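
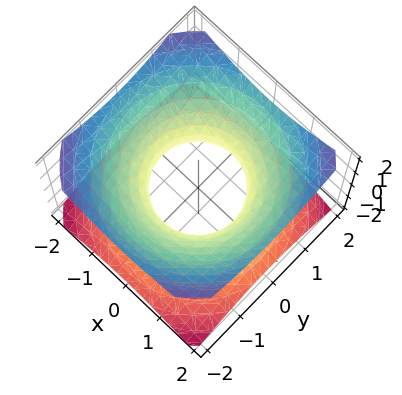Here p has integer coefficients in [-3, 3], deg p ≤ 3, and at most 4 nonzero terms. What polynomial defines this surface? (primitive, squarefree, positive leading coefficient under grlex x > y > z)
First, the degree is 2 — no degree-1 surface has this shape.
Next, symmetries: the surface is invariant under rotation about z: p = q(x² + y², z).
Next, from the axis intercepts and sections: no z-intercept at any integer in the box; a circular section at z = 0 has radius exactly 1; the x-axis gridline crossings are at x ∈ {-1, 1}; among the integer gridlines, it crosses the y-axis at y ∈ {-1, 1}.
Finally, assembling these constraints gives the stated polynomial.

2*x^2 + 2*y^2 - 3*z^2 - 2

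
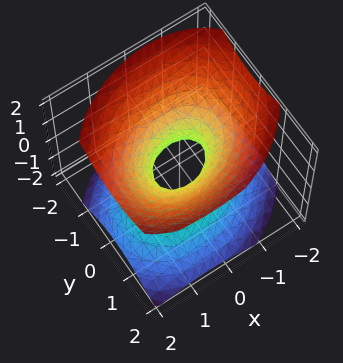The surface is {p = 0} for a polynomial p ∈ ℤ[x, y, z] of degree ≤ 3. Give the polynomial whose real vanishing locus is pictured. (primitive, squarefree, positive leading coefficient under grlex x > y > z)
2*x^2 - x*y + 3*y^2 - 3*z^2 - 1

(a) Degree: a generic line meets the surface in up to 2 points, so deg p = 2.
(b) Observable constraints: no z-intercept at any integer in the box.
(c) Putting this together gives p.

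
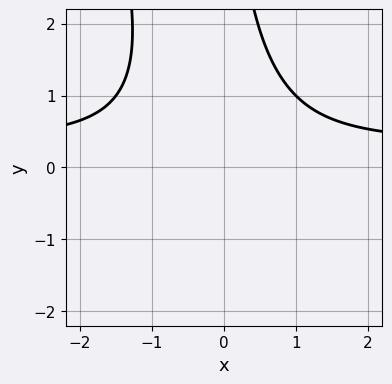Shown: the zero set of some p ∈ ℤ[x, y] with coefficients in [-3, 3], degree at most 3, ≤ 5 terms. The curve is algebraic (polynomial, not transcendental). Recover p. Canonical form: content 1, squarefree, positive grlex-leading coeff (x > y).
(a) Degree: a generic line meets the curve in up to 3 points, so deg p = 3.
(b) From the visible intercepts: no y-intercept at any integer in the box; it misses every integer gridline on the x-axis.
(c) Solving for integer coefficients yields p as stated.

3*x^2*y + x*y^2 - x^2 - 3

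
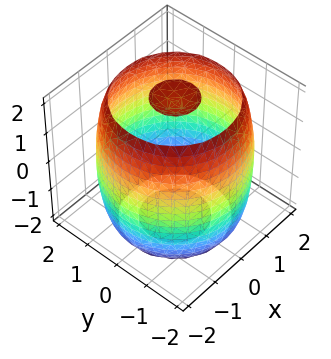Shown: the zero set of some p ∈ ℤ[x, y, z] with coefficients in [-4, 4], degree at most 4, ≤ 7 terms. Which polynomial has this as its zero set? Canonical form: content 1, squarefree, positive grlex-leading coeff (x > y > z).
x^4 + 2*x^2*y^2 + y^4 - 3*x^2 - 3*y^2 + z^2 - 3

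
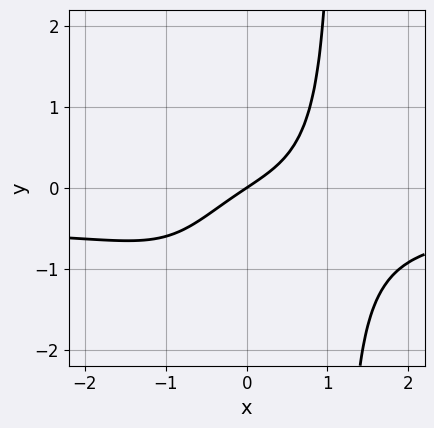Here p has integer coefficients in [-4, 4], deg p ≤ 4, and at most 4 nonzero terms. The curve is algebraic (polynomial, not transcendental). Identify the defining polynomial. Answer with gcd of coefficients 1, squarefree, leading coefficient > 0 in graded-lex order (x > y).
2*x^3*y + x^3 + 2*x - 3*y

First, degree: no degree-3 curve has this shape, so deg p = 4.
Next, from the axis intercepts and sections: it crosses the x-axis at the gridline x = 0; it crosses the y-axis at the gridline y = 0.
Finally, the integer polynomial consistent with all of this is the stated p.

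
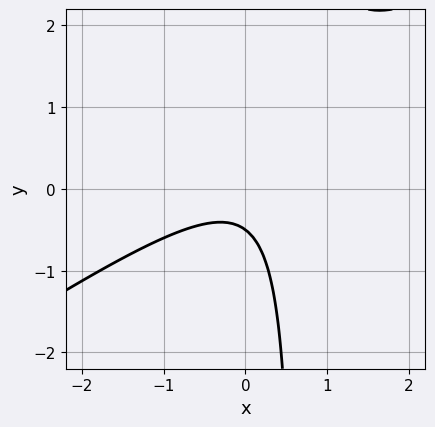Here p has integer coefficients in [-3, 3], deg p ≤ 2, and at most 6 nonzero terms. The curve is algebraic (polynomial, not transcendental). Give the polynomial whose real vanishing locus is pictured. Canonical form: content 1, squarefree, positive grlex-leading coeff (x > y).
(a) deg p = 2. The shape is more complex than any degree-1 curve.
(b) Reading off the gridlines: no x-intercept at any integer in the box.
(c) Assembling these constraints gives the stated polynomial.

2*x^2 - 3*x*y + 2*y + 1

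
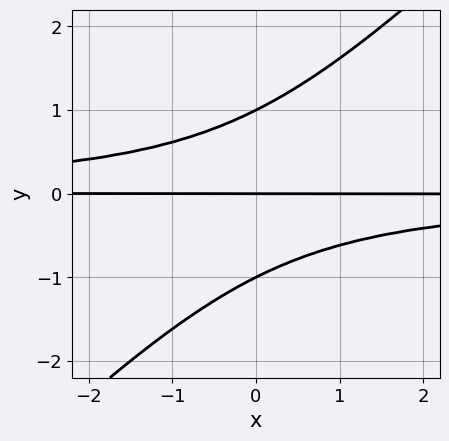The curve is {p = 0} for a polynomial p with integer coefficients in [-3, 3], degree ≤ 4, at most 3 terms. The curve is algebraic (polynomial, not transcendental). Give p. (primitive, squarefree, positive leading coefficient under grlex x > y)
x*y^2 - y^3 + y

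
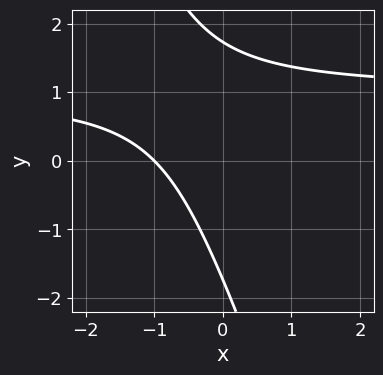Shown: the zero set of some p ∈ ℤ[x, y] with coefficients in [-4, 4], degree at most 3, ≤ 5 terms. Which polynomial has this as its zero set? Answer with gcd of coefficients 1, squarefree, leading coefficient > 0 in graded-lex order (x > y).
1. Degree: no degree-1 curve has this shape, so deg p = 2.
2. Observable constraints: it meets the x-axis at x = -1 (among the integer gridlines).
3. Together with the visible shape, these determine p as stated.

3*x*y + y^2 - 3*x - 3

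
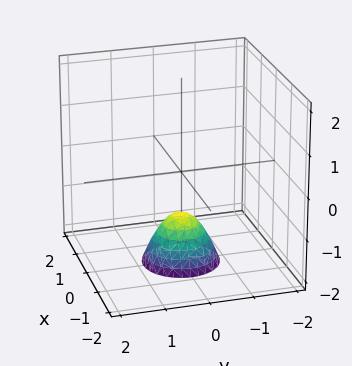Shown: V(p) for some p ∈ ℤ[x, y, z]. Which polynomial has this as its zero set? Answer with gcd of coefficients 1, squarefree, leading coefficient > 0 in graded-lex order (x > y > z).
Degree: a generic line meets the surface in up to 2 points, so deg p = 2.
Symmetries: rotational symmetry about the z-axis ⇒ p depends on x, y only through x² + y².
From the axis intercepts and sections: no x-intercept at any integer in the box; a circular section at z = -2 has radius between 0 and 1; it meets the z-axis at z = -1 (among the integer gridlines); it misses every integer gridline on the y-axis.
These observations pin down the coefficients.

3*x^2 + 3*y^2 + 2*z + 2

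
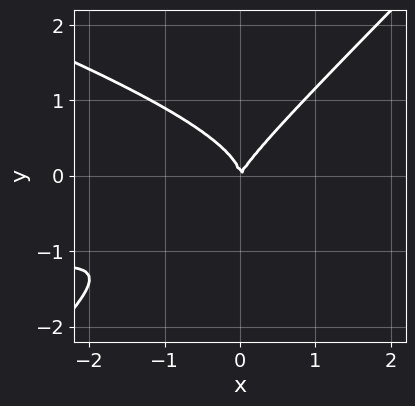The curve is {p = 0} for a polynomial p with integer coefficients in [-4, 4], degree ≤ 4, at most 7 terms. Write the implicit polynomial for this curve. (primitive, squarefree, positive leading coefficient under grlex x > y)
x^2*y + 2*x*y^2 - 3*y^3 + 2*x^2 - x*y

The degree is 3 — the shape is more complex than any degree-2 curve.
Against the integer gridlines: it meets the x-axis at x = 0 (among the integer gridlines); it crosses the y-axis at the gridline y = 0.
Fitting integer coefficients to these (and the overall shape) gives p.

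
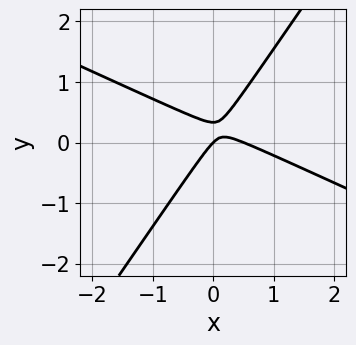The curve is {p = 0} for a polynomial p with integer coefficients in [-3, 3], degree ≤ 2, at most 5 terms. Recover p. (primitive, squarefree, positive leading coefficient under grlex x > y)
2*x^2 + 3*x*y - 3*y^2 - x + y

1. deg p = 2.
2. From the visible intercepts: one y-axis crossing is at y = 0; one x-axis crossing is at x = 0.
3. Together with the visible shape, these determine p as stated.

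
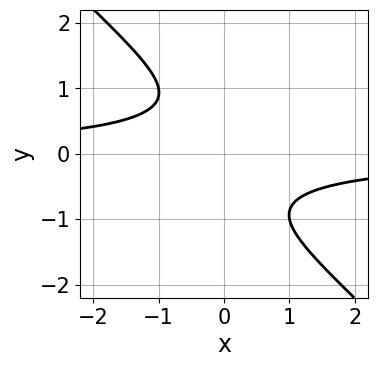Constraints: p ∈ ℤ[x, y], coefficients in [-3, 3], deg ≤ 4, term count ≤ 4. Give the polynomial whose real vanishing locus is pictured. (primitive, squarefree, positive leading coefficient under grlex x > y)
3*x*y^3 + 3*y^4 + 2*x*y + 2

First, the degree is 4 — no degree-3 curve has this shape.
Next, reading off the gridlines: the curve avoids every integer y-axis point in the box; the curve avoids every integer x-axis point in the box.
Finally, the integer polynomial consistent with all of this is the stated p.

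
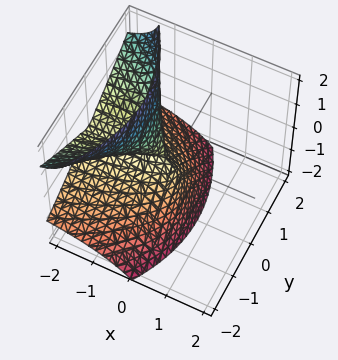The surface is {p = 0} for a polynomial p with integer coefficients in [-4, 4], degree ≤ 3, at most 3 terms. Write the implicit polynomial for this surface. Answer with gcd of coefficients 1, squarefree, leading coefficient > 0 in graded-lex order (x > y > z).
3*x*z^2 + z^3 + 2*y^2

First, deg p = 3.
Next, against the integer gridlines: it crosses the y-axis at the gridline y = 0; it crosses the z-axis at the gridline z = 0; every point of the x-axis in the box is on the surface.
Finally, solving for integer coefficients yields p as stated.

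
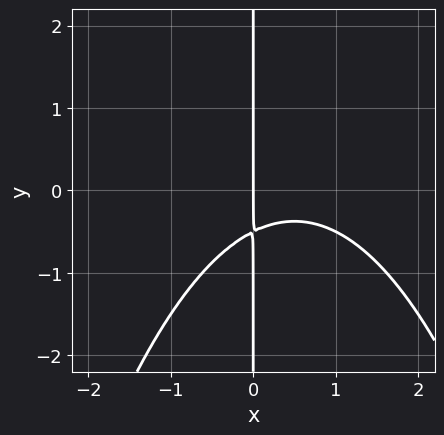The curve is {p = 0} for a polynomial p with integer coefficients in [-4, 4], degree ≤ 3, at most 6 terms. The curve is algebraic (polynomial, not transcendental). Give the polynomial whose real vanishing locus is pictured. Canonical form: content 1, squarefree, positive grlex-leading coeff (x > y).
x^3 - x^2 + 2*x*y + x

The degree is 3 — the shape is more complex than any degree-2 curve.
Checking where it meets the axes: every point of the y-axis in the box is on the curve; it crosses the x-axis at the gridline x = 0.
These observations pin down the coefficients.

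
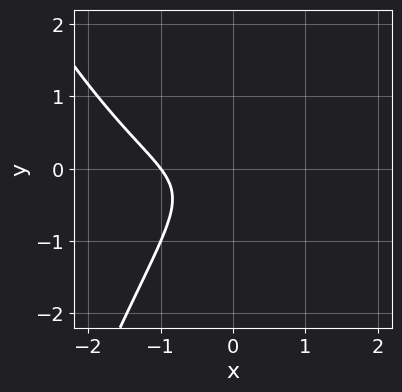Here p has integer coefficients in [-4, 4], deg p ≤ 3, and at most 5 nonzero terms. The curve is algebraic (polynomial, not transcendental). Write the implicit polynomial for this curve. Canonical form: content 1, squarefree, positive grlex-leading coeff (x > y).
First, the degree is 3 — no degree-2 curve has this shape.
Next, reading off the gridlines: it misses every integer gridline on the y-axis; it crosses the x-axis at the gridline x = -1.
Finally, fitting integer coefficients to these (and the overall shape) gives p.

2*x^3 + x^2 - 3*x*y + 3*y^2 + 1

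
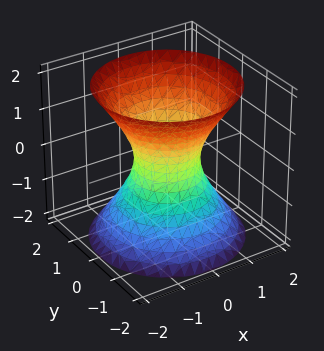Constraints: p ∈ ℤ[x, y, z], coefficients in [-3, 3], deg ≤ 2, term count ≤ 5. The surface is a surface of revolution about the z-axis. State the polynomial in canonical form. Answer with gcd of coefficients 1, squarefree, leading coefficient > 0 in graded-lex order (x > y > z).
3*x^2 + 3*y^2 - 2*z^2 - 2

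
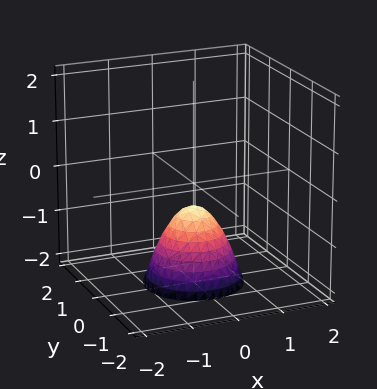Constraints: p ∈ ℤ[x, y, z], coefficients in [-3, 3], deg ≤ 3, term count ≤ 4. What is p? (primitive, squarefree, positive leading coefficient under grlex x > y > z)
3*x^2 + 3*y^2 + 2*z + 1

1. deg p = 2. A generic line meets the surface in up to 2 points.
2. Symmetries: rotational symmetry about the z-axis ⇒ p depends on x, y only through x² + y².
3. Observable constraints: a circular section at z = -1 has radius between 0 and 1; no x-intercept at any integer in the box; no y-intercept at any integer in the box.
4. Matching integer coefficients to the picture gives p.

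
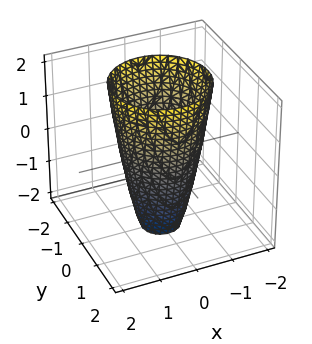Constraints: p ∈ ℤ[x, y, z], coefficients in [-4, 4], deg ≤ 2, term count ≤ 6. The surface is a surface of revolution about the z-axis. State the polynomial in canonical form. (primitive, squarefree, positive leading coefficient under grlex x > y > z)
First, deg p = 2.
Next, symmetries: every cross-section ⟂ z is a circle, so x, y appear only via x² + y².
Then, from the axis intercepts and sections: the x-axis gridline crossings are at x ∈ {-1, 1}; it misses every integer gridline on the z-axis; a circular section at z = 2 has radius between 1 and 2.
Finally, solving for integer coefficients yields p as stated.

3*x^2 + 3*y^2 - z - 3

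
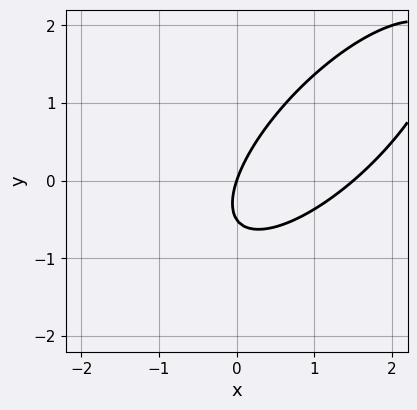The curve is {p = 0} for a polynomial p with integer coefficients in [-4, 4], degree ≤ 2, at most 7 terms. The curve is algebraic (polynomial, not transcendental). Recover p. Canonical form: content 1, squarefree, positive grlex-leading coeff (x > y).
2*x^2 - 3*x*y + 2*y^2 - 3*x + y

deg p = 2.
Checking where it meets the axes: it meets the x-axis at x = 0 (among the integer gridlines); it meets the y-axis at y = 0 (among the integer gridlines).
Together with the visible shape, these determine p as stated.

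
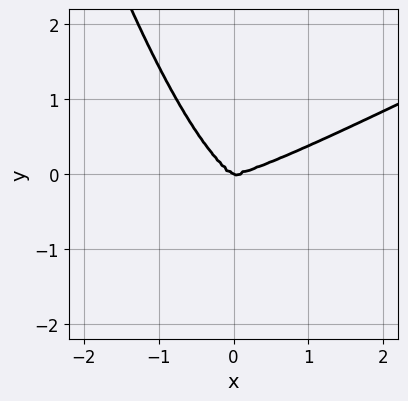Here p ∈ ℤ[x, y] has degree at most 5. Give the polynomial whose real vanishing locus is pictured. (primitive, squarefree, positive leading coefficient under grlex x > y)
deg p = 4. The shape is more complex than any degree-3 curve.
From the axis intercepts and sections: it meets the x-axis at x = 0 (among the integer gridlines); it meets the y-axis at y = 0 (among the integer gridlines).
Fitting integer coefficients to these (and the overall shape) gives p.

x^4 - 2*x^3*y - x*y^2 - 2*y^3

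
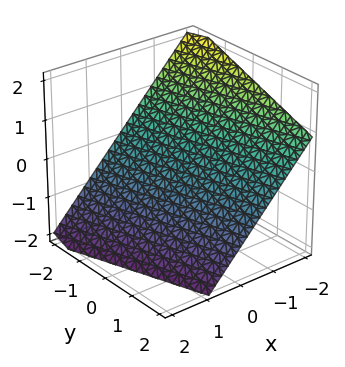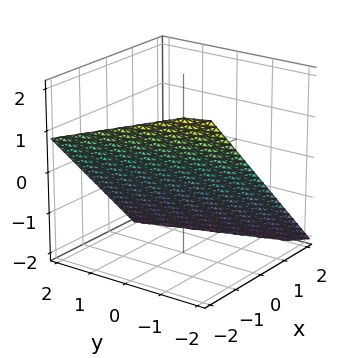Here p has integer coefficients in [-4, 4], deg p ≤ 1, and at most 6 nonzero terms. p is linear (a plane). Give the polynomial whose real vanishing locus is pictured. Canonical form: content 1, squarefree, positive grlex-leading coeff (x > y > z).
1. Degree: the surface is flat (a plane), so deg p = 1.
2. From the axis intercepts and sections: it meets the y-axis at y = -2 (among the integer gridlines).
3. Together with the visible shape, these determine p as stated.

3*x + y + 3*z + 2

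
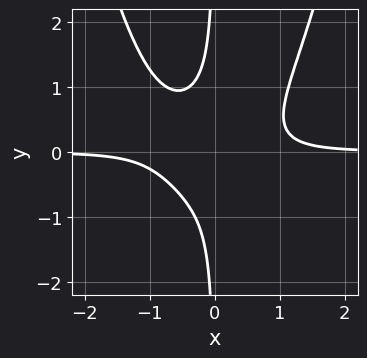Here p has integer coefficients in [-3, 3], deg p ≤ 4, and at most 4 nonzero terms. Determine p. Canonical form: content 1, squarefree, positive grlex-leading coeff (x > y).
First, degree: a generic line meets the curve in up to 4 points, so deg p = 4.
Then, checking where it meets the axes: it misses every integer gridline on the x-axis; the curve avoids every integer y-axis point in the box.
Finally, solving for integer coefficients yields p as stated.

3*x^3*y - 3*x*y^2 - 1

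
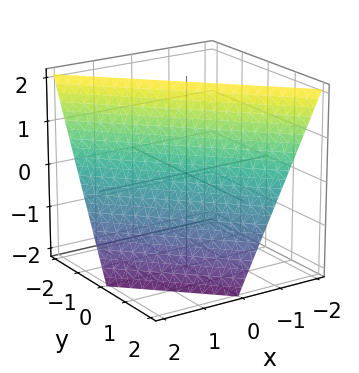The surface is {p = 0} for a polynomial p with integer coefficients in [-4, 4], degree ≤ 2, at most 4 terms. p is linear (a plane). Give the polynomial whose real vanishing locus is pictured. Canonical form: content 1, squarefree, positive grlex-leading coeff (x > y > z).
First, the degree is 1 — the surface is flat (a plane).
Then, reading off the gridlines: it crosses the x-axis at the gridline x = 1; one y-axis crossing is at y = 1.
Finally, these observations pin down the coefficients. Check: (0, 0, 2) on the z-axis lies on the surface, and p(0, 0, 2) = 0. ✓

2*x + 2*y + z - 2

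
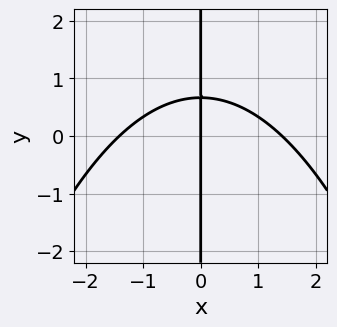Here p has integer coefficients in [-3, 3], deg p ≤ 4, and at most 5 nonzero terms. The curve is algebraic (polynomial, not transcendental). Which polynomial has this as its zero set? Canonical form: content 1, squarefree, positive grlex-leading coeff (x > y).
The degree is 3 — no degree-2 curve has this shape.
From the visible intercepts: the visible y-axis segment lies entirely on the curve; it crosses the x-axis at the gridline x = 0.
The integer polynomial consistent with all of this is the stated p.

x^3 + 3*x*y - 2*x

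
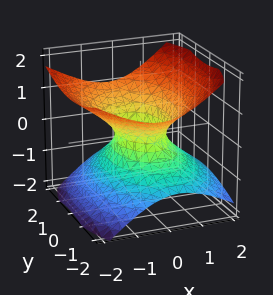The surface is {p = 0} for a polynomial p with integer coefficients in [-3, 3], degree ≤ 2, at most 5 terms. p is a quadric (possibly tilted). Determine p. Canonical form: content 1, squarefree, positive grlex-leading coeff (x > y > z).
2*x^2 + x*z + y^2 - 3*z^2 - 1

(a) The degree is 2 — no degree-1 surface has this shape.
(b) From the visible intercepts: among the integer gridlines, it crosses the y-axis at y ∈ {-1, 1}; the surface avoids every integer z-axis point in the box.
(c) The integer polynomial consistent with all of this is the stated p.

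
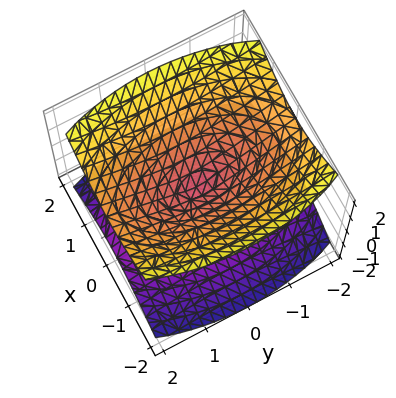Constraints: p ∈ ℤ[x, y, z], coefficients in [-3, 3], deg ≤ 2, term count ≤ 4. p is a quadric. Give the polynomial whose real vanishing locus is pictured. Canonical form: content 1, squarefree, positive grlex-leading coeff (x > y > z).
First, the picture has 2 separate pieces.
Then, the degree is 2 — a double cone through the origin; a quadric.
Next, symmetries: the y ↦ −y reflection is a symmetry, so y appears only in even powers; the x ↦ −x reflection is a symmetry, so x appears only in even powers; it's symmetric under z → −z, forcing even powers of z.
Then, against the integer gridlines: one y-axis crossing is at y = 0; it meets the x-axis at x = 0 (among the integer gridlines).
Finally, putting this together gives p.

3*x^2 + y^2 - 3*z^2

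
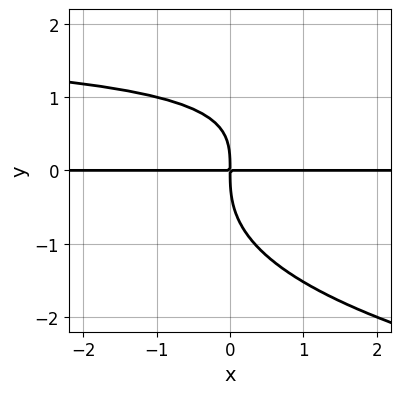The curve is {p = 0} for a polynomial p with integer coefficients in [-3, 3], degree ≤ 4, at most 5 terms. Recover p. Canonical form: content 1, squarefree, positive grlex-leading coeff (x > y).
1. Degree: the shape is more complex than any degree-3 curve, so deg p = 4.
2. Checking where it meets the axes: every point of the x-axis in the box is on the curve.
3. Matching integer coefficients to the picture gives p.

y^4 - x*y^2 + 2*x*y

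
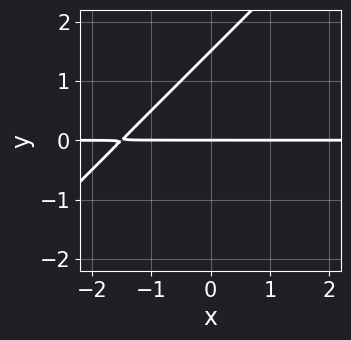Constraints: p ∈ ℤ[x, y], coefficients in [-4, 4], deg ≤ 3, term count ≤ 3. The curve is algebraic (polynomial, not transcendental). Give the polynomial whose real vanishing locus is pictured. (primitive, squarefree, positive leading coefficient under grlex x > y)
First, deg p = 2. A generic line meets the curve in up to 2 points.
Then, observable constraints: the visible x-axis segment lies entirely on the curve; one y-axis crossing is at y = 0.
Finally, solving for integer coefficients yields p as stated.

2*x*y - 2*y^2 + 3*y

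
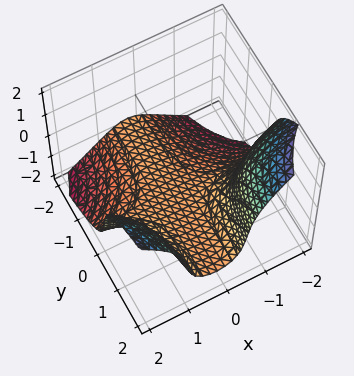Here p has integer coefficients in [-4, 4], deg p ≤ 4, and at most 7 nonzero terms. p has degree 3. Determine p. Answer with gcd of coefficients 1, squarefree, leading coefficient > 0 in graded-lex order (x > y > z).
(a) deg p = 3. No degree-2 surface has this shape.
(b) From the axis intercepts and sections: it meets the z-axis at z = -1 (among the integer gridlines); no y-intercept at any integer in the box; the surface avoids every integer x-axis point in the box.
(c) Fitting integer coefficients to these (and the overall shape) gives p.

2*x^2*y - z^3 - x*y - z - 2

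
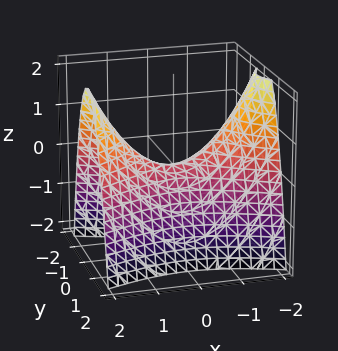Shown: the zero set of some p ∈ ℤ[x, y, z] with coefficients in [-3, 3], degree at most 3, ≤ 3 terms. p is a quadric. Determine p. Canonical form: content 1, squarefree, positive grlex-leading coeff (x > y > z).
x^2 - 3*y^2 - 2*z

First, the degree is 2 — a hyperbolic paraboloid; a quadric.
Then, symmetries: it's symmetric under x → −x, forcing even powers of x; it's symmetric under y → −y, forcing even powers of y.
Next, observable constraints: it meets the y-axis at y = 0 (among the integer gridlines); one z-axis crossing is at z = 0; one x-axis crossing is at x = 0.
Finally, assembling these constraints gives the stated polynomial.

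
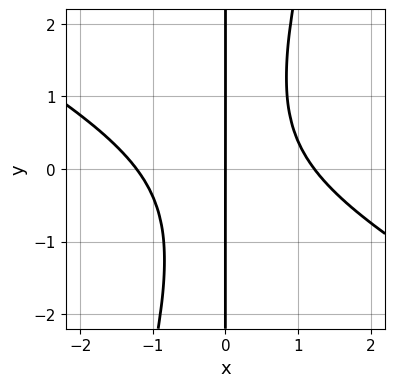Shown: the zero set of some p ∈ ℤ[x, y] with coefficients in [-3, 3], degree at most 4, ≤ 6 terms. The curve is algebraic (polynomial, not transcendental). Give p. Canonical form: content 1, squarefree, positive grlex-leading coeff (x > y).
The degree is 3 — a generic line meets the curve in up to 3 points.
Checking where it meets the axes: one x-axis crossing is at x = 0; the visible y-axis segment lies entirely on the curve.
Assembling these constraints gives the stated polynomial.

2*x^3 + 3*x^2*y - x*y^2 - 3*x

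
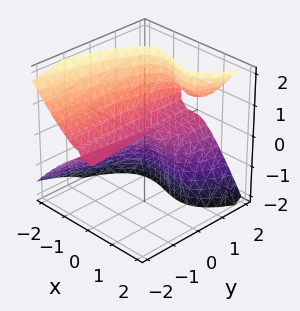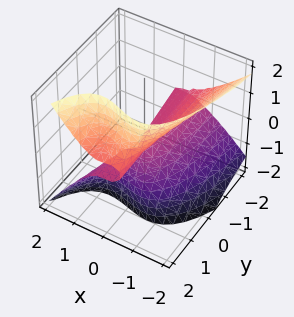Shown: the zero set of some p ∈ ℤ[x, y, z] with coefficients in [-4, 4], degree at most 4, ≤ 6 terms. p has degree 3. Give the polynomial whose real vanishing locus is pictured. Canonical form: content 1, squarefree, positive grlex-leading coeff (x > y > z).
1. deg p = 3. No degree-2 surface has this shape.
2. Observable constraints: it meets the x-axis at x = 0 (among the integer gridlines); every point of the y-axis in the box is on the surface; it meets the z-axis at z = 0 (among the integer gridlines).
3. Matching integer coefficients to the picture gives p.

3*x^3 - x*z^2 - 3*y*z^2 + y*z + 3*z^2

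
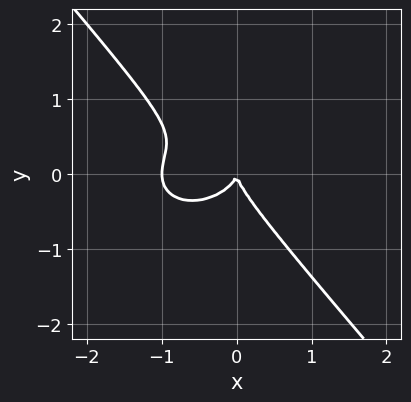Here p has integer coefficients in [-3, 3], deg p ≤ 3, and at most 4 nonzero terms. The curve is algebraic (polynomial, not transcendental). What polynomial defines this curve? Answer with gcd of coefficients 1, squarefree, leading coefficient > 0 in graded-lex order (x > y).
1. Degree: no degree-2 curve has this shape, so deg p = 3.
2. From the axis intercepts and sections: the x-axis gridline crossings are at x ∈ {-1, 0}; it meets the y-axis at y = 0 (among the integer gridlines).
3. Fitting integer coefficients to these (and the overall shape) gives p.

2*x^3 + 2*x*y^2 + 3*y^3 + 2*x^2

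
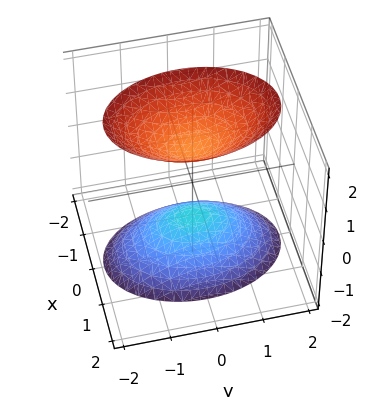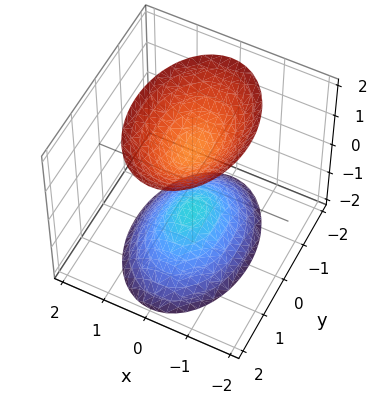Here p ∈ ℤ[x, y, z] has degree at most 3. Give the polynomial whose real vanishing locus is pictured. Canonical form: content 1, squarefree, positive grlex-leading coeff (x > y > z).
(a) I count 2 distinct pieces. Treating them together as one polynomial.
(b) deg p = 2. Two sheets facing apart; a quadric.
(c) Symmetries: the x ↦ −x reflection is a symmetry, so x appears only in even powers; the y ↦ −y reflection is a symmetry, so y appears only in even powers; the z ↦ −z reflection is a symmetry, so z appears only in even powers.
(d) From the visible intercepts: it misses every integer gridline on the y-axis; it misses every integer gridline on the x-axis; among the integer gridlines, it crosses the z-axis at z ∈ {-1, 1}.
(e) Solving for integer coefficients yields p as stated.

2*x^2 + y^2 - z^2 + 1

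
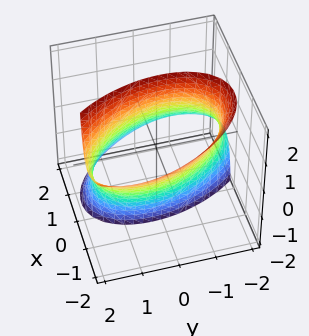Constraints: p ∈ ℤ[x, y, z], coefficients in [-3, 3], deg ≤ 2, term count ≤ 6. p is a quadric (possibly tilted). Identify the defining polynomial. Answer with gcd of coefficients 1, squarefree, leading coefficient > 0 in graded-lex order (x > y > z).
2*x^2 + x*y + 2*x*z + y^2 - 3

deg p = 2.
Checking where it meets the axes: it misses every integer gridline on the z-axis.
The integer polynomial consistent with all of this is the stated p.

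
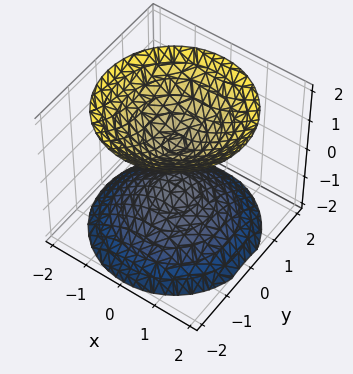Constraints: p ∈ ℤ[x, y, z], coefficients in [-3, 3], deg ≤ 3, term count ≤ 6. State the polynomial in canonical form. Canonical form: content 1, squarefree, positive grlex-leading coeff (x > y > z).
2*x^2 + 2*y^2 - 2*z^2 + 1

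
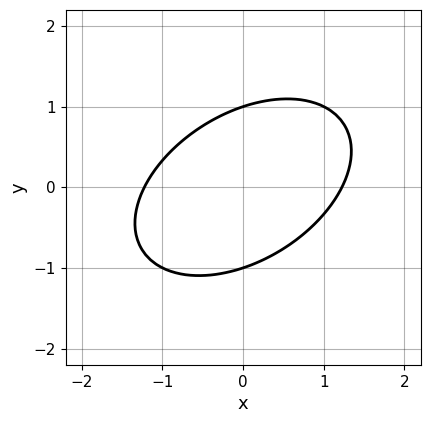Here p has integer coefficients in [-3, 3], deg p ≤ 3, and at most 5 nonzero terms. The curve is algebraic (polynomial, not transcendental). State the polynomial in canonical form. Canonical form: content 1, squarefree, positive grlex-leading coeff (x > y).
deg p = 2. A generic line meets the curve in up to 2 points.
Observable constraints: among the integer gridlines, it crosses the y-axis at y ∈ {-1, 1}.
Solving for integer coefficients yields p as stated.

2*x^2 - 2*x*y + 3*y^2 - 3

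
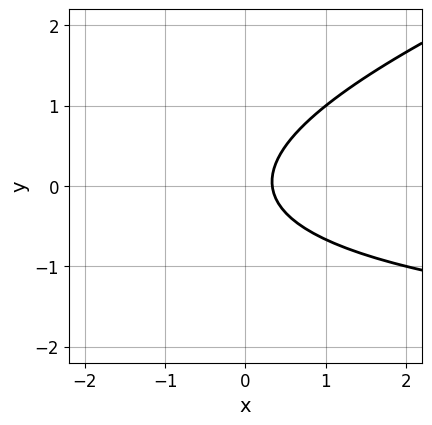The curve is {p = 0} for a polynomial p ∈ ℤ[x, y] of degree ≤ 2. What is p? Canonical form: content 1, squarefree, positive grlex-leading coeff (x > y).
x*y - 3*y^2 + 3*x - 1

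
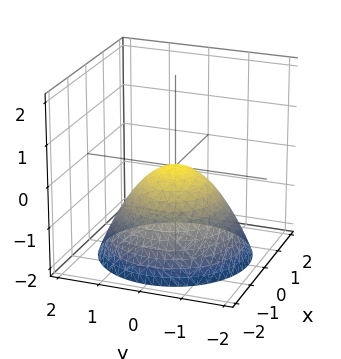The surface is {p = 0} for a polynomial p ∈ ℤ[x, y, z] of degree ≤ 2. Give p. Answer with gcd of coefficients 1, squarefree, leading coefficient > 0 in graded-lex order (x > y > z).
2*x^2 + 2*y^2 + 3*z

1. deg p = 2. A single bowl opening along one axis; a quadric.
2. Symmetry: the z-axis is an axis of rotation, so x and y enter only as x² + y².
3. Observable constraints: a circular section at z = -2 has radius between 1 and 2; one z-axis crossing is at z = 0; it meets the x-axis at x = 0 (among the integer gridlines).
4. The integer polynomial consistent with all of this is the stated p.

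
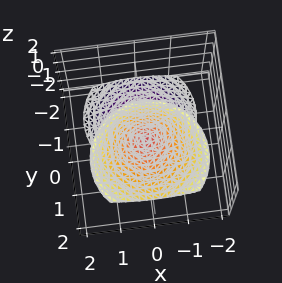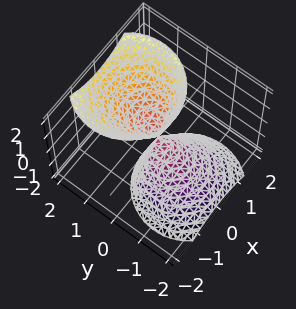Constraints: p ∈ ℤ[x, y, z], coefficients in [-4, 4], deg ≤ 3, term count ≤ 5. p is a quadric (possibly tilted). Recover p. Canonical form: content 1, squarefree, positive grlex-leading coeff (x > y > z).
3*x^2 + 3*y^2 - 3*y*z - z^2

There are 2 components.
Degree: a generic line meets the surface in up to 2 points, so deg p = 2.
Checking where it meets the axes: it crosses the x-axis at the gridline x = 0; it meets the y-axis at y = 0 (among the integer gridlines); it crosses the z-axis at the gridline z = 0.
These observations pin down the coefficients.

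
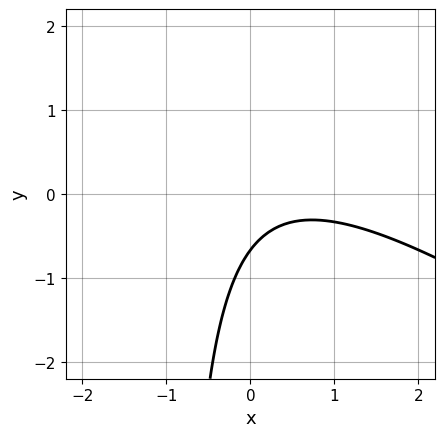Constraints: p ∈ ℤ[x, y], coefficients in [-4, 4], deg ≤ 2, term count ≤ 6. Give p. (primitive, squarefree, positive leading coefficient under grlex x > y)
First, deg p = 2. The shape is more complex than any degree-1 curve.
Next, reading off the gridlines: no x-intercept at any integer in the box.
Finally, fitting integer coefficients to these (and the overall shape) gives p.

2*x^2 + 3*x*y - 2*x + 3*y + 2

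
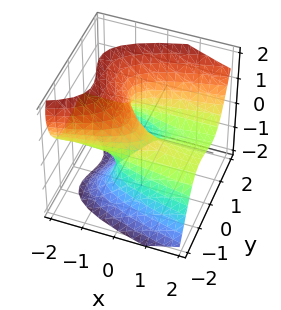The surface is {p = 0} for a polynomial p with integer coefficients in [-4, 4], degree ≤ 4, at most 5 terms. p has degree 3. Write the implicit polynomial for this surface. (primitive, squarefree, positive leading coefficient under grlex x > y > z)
2*y^3 - z^3 - 3*x*z - 2*y

1. Degree: a generic line meets the surface in up to 3 points, so deg p = 3.
2. From the visible intercepts: every point of the x-axis in the box is on the surface; one z-axis crossing is at z = 0.
3. Matching integer coefficients to the picture gives p. Check: (0, -1, 0) on the y-axis lies on the surface, and p(0, -1, 0) = 0. ✓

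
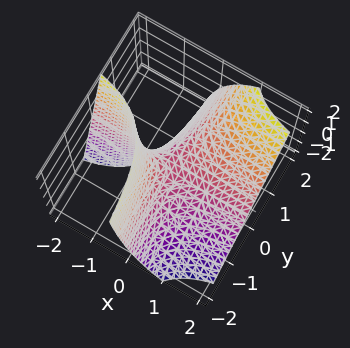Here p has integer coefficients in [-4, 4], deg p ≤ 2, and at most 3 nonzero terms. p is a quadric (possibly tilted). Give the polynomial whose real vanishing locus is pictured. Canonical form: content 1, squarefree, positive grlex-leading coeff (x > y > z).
2*x*y - x*z - z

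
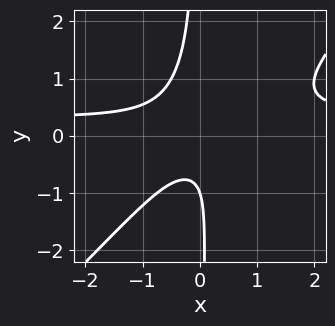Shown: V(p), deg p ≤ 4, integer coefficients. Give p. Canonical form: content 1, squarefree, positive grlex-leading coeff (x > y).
3*x^2*y - 3*x*y^2 - x^2 - y - 1

deg p = 3.
Checking where it meets the axes: it misses every integer gridline on the x-axis; one y-axis crossing is at y = -1.
Together with the visible shape, these determine p as stated.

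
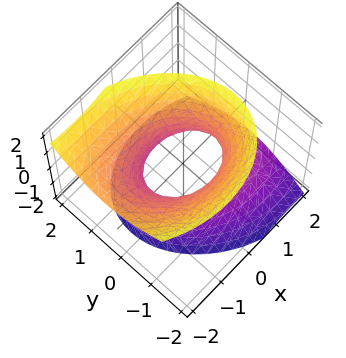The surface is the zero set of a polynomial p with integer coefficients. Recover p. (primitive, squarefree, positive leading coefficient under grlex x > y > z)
2*x^2 + x*y + 2*x*z + 3*y^2 - 2*z^2 - 2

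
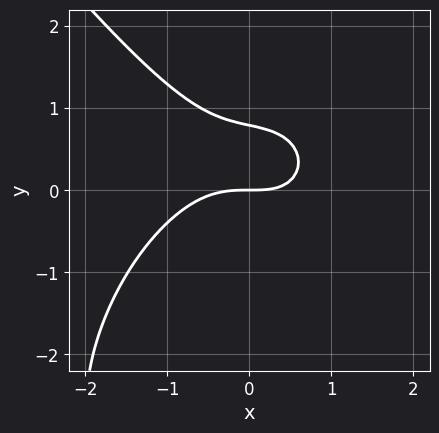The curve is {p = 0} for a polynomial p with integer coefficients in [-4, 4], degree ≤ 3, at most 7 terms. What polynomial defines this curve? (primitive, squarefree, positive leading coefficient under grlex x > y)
2*x^3 + y^3 + x*y + 3*y^2 - 3*y

(a) deg p = 3.
(b) Observable constraints: it crosses the x-axis at the gridline x = 0; one y-axis crossing is at y = 0.
(c) Putting this together gives p.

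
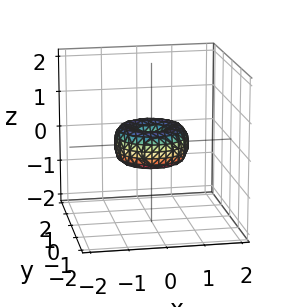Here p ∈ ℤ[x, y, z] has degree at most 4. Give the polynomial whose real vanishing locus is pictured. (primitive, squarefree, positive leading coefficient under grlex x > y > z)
x^4 + 2*x^2*y^2 + y^4 - x^2 - y^2 + z^2

First, the degree is 4 — no degree-3 surface has this shape.
Then, symmetries: rotational symmetry about the z-axis ⇒ p depends on x, y only through x² + y².
Then, from the visible intercepts: a circular section at z = 0 has radius exactly 1; among the integer gridlines, it crosses the y-axis at y ∈ {-1, 0, 1}; it crosses the z-axis at the gridline z = 0.
Finally, putting this together gives p.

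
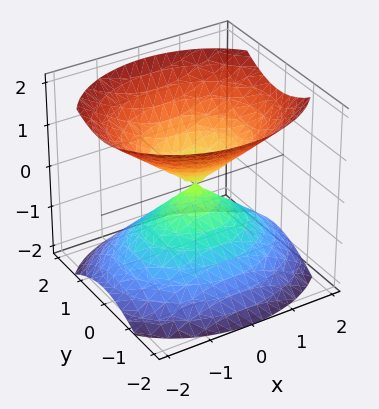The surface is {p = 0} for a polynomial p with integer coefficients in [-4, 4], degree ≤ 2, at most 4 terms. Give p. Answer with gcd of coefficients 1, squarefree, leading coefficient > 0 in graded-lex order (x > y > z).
There are 2 components.
deg p = 2.
Symmetries: it's symmetric under x → −x, forcing even powers of x; mirror symmetry z ↦ −z ⇒ only even powers of z; it's symmetric under y → −y, forcing even powers of y.
Against the integer gridlines: one z-axis crossing is at z = 0; it meets the x-axis at x = 0 (among the integer gridlines); it crosses the y-axis at the gridline y = 0.
Together with the visible shape, these determine p as stated.

2*x^2 + 3*y^2 - 3*z^2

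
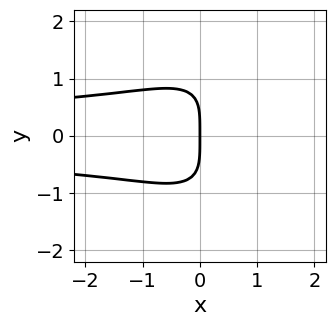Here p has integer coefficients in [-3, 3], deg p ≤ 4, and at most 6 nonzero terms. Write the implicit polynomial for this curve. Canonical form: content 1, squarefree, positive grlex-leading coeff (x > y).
2*x^2*y^2 + y^4 - 2*x*y^2 + 3*x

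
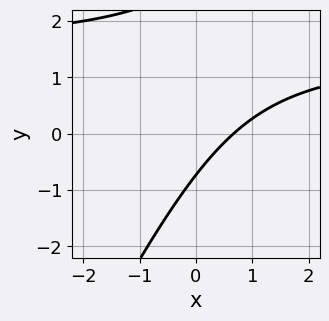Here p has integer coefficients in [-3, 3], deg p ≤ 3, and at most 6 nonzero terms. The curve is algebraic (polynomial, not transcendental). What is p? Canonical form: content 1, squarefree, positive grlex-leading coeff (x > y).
deg p = 2.
The integer polynomial consistent with all of this is the stated p.

2*x*y - y^2 - 3*x + 2*y + 2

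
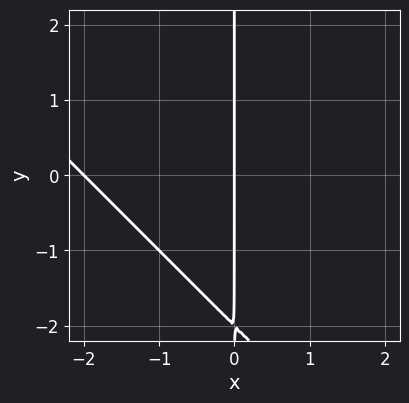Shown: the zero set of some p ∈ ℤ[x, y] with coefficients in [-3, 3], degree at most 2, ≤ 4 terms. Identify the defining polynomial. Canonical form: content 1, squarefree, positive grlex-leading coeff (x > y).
1. The degree is 2 — a generic line meets the curve in up to 2 points.
2. Against the integer gridlines: the visible y-axis segment lies entirely on the curve; the x-axis gridline crossings are at x ∈ {-2, 0}.
3. Assembling these constraints gives the stated polynomial.

x^2 + x*y + 2*x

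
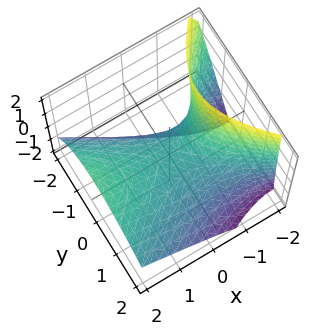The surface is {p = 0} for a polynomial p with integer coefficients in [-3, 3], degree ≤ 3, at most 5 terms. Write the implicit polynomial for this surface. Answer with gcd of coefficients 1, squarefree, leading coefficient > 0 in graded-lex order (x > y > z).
1. deg p = 2. The shape is more complex than any degree-1 surface.
2. From the axis intercepts and sections: it meets the z-axis at z = 0 (among the integer gridlines); it meets the y-axis at y = 0 (among the integer gridlines); it meets the x-axis at x = 0 (among the integer gridlines).
3. These observations pin down the coefficients.

x^2 - 2*x*z - 2*y^2 - y*z - 3*z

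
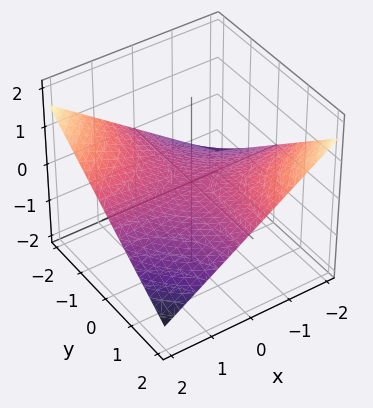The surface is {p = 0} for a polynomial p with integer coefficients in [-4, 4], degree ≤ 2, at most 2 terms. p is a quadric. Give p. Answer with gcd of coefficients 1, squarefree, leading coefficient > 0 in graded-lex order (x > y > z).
First, deg p = 2.
Then, checking where it meets the axes: one z-axis crossing is at z = 0; the visible x-axis segment lies entirely on the surface.
Finally, together with the visible shape, these determine p as stated.

x*y + 3*z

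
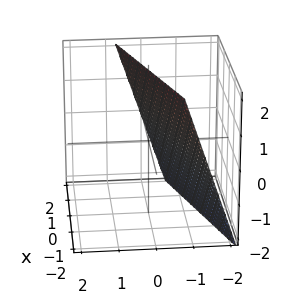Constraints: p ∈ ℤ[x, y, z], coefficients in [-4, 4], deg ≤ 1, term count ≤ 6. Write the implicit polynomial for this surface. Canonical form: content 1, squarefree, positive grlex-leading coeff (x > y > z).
First, the degree is 1 — every cross-section is a straight line — this is a plane.
Then, observable constraints: it crosses the z-axis at the gridline z = 2; it meets the x-axis at x = 2 (among the integer gridlines).
Finally, together with the visible shape, these determine p as stated.

x - 3*y + z - 2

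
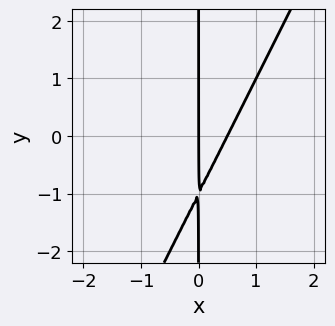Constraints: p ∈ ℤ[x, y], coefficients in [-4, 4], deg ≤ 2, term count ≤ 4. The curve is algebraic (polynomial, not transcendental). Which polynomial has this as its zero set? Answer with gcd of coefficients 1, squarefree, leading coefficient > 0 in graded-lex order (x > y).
deg p = 2.
Reading off the gridlines: one x-axis crossing is at x = 0; the visible y-axis segment lies entirely on the curve.
The integer polynomial consistent with all of this is the stated p.

2*x^2 - x*y - x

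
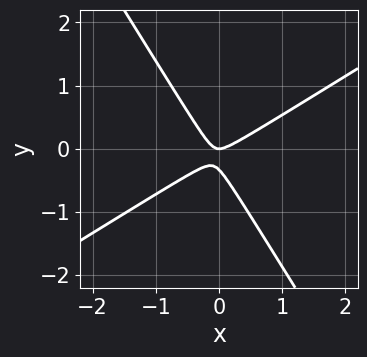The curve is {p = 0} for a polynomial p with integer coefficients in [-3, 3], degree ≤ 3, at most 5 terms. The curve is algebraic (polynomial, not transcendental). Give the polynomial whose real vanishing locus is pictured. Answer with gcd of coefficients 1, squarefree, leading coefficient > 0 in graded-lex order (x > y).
(a) Degree: no degree-1 curve has this shape, so deg p = 2.
(b) Checking where it meets the axes: it crosses the x-axis at the gridline x = 0; one y-axis crossing is at y = 0.
(c) Together with the visible shape, these determine p as stated.

3*x^2 - 3*x*y - 3*y^2 - y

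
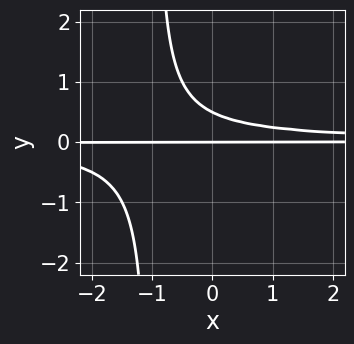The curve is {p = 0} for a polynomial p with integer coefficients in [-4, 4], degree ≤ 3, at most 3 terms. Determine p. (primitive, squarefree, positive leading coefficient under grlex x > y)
2*x*y^2 + 2*y^2 - y

(a) The degree is 3 — no degree-2 curve has this shape.
(b) From the axis intercepts and sections: it meets the y-axis at y = 0 (among the integer gridlines); the visible x-axis segment lies entirely on the curve.
(c) The integer polynomial consistent with all of this is the stated p.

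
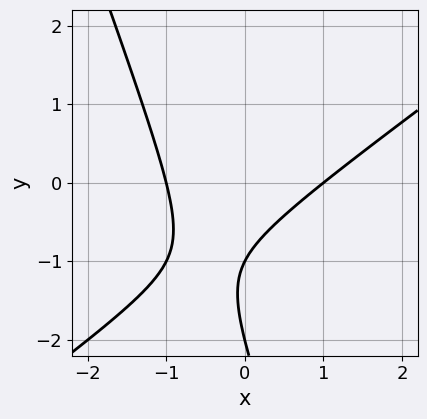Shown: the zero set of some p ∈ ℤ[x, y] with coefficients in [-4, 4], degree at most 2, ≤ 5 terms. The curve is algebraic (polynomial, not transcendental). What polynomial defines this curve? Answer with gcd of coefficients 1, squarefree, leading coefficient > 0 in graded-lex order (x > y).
1. deg p = 2. The shape is more complex than any degree-1 curve.
2. Observable constraints: among the integer gridlines, it crosses the x-axis at x ∈ {-1, 1}; the y-axis gridline crossings are at y ∈ {-2, -1}.
3. These observations pin down the coefficients.

2*x^2 - 2*x*y - y^2 - 3*y - 2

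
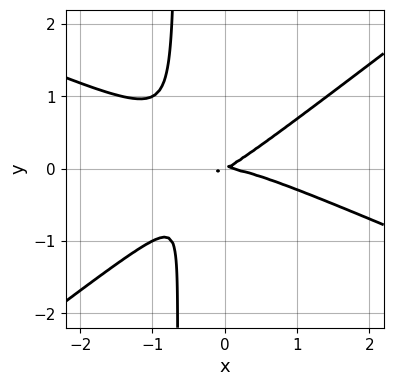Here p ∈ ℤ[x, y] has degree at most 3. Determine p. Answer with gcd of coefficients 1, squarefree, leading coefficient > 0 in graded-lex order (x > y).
x^3 + x^2*y - 3*x*y^2 + x*y - 2*y^2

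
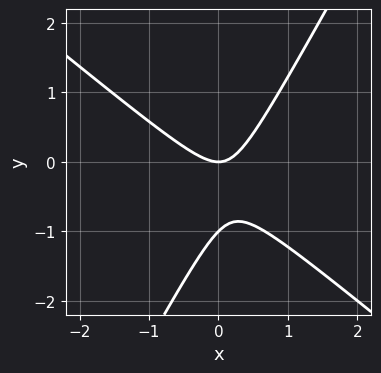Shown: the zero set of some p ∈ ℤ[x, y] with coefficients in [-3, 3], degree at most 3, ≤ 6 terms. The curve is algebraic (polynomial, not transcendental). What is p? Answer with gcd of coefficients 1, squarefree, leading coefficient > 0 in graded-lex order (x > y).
1. Degree: a generic line meets the curve in up to 2 points, so deg p = 2.
2. Against the integer gridlines: it crosses the x-axis at the gridline x = 0; among the integer gridlines, it crosses the y-axis at y ∈ {-1, 0}.
3. These observations pin down the coefficients.

3*x^2 + 2*x*y - 2*y^2 - 2*y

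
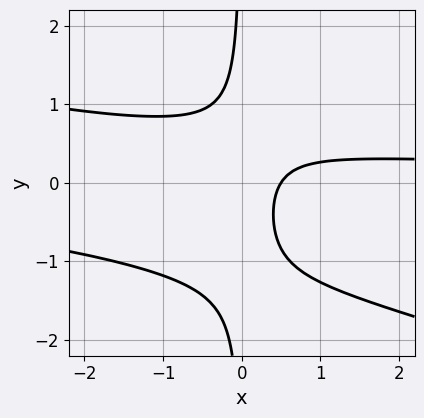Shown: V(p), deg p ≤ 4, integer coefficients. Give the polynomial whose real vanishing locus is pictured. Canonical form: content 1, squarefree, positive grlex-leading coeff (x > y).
deg p = 3. No degree-2 curve has this shape.
From the axis intercepts and sections: it misses every integer gridline on the y-axis.
Matching integer coefficients to the picture gives p.

x^2*y + 3*x*y^2 + 2*x*y - 2*x + 1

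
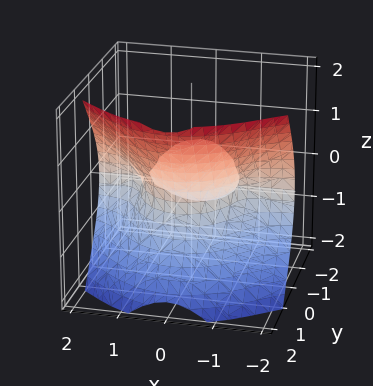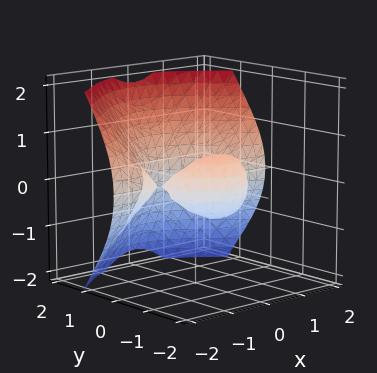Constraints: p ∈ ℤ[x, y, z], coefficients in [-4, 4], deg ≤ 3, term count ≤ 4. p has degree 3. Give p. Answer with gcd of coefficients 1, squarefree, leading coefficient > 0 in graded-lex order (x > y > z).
First, the picture has 2 separate pieces. They look like related sheets of one shape, so recover p as a whole.
Next, deg p = 3. No degree-2 surface has this shape.
Next, against the integer gridlines: the visible x-axis segment lies entirely on the surface; one z-axis crossing is at z = 0; one y-axis crossing is at y = 0.
Finally, fitting integer coefficients to these (and the overall shape) gives p.

3*x^2*y + 2*y^3 - 3*z^2 - 3*y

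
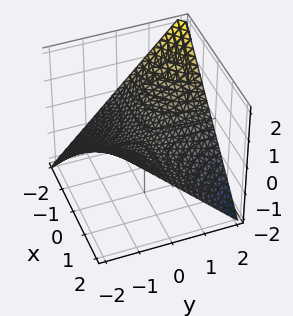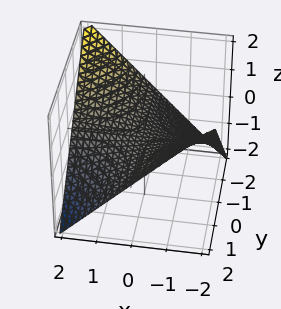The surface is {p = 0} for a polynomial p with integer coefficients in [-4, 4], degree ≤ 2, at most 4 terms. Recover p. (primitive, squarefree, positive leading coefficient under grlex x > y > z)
First, deg p = 2.
Next, against the integer gridlines: every point of the y-axis in the box is on the surface; it meets the z-axis at z = 0 (among the integer gridlines); the visible x-axis segment lies entirely on the surface.
Finally, together with the visible shape, these determine p as stated.

x*y + 2*z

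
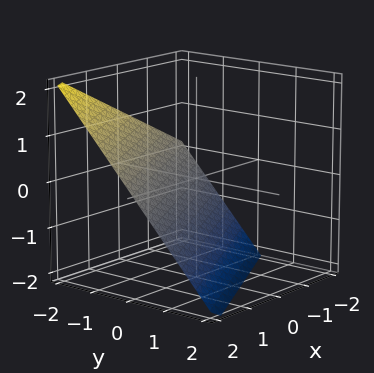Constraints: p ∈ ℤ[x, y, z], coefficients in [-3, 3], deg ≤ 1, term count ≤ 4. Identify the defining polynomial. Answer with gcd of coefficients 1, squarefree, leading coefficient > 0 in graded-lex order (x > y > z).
x - 2*y - 2*z - 2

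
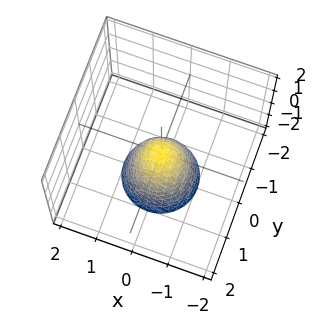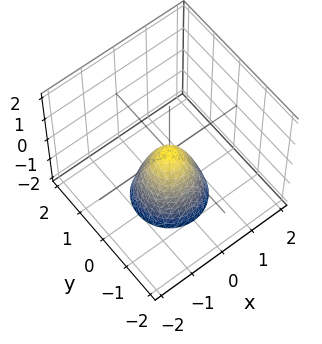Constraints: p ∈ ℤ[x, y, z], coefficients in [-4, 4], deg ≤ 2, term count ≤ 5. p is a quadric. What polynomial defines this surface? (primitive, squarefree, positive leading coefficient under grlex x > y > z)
First, degree: a single bowl opening along one axis; a quadric, so deg p = 2.
Then, by symmetry, the surface is invariant under rotation about z: p = q(x² + y², z).
Then, from the visible intercepts: a circular section at z = -1 has radius between 0 and 1; it crosses the z-axis at the gridline z = 0; one x-axis crossing is at x = 0; it crosses the y-axis at the gridline y = 0.
Finally, putting this together gives p.

2*x^2 + 2*y^2 + z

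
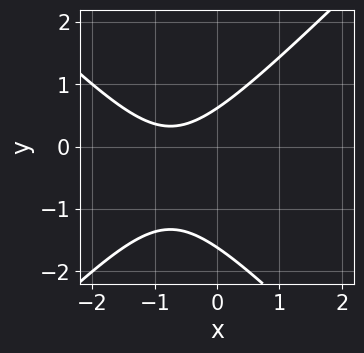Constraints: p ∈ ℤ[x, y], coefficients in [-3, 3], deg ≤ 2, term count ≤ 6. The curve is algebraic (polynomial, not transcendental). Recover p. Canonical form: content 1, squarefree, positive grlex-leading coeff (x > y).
2*x^2 - 2*y^2 + 3*x - 2*y + 2

1. Degree: the shape is more complex than any degree-1 curve, so deg p = 2.
2. Observable constraints: it misses every integer gridline on the x-axis.
3. Together with the visible shape, these determine p as stated.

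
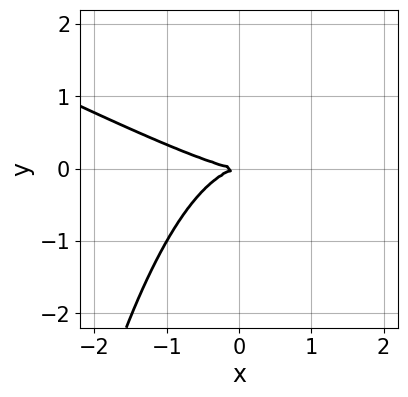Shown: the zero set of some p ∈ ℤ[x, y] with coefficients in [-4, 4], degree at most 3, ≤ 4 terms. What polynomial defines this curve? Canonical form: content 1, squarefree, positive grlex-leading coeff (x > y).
x^3 + 2*x^2*y + 3*y^2

(a) deg p = 3. No degree-2 curve has this shape.
(b) Observable constraints: it crosses the x-axis at the gridline x = 0; it meets the y-axis at y = 0 (among the integer gridlines).
(c) Matching integer coefficients to the picture gives p.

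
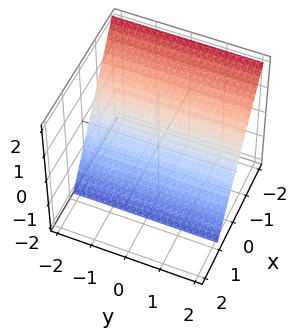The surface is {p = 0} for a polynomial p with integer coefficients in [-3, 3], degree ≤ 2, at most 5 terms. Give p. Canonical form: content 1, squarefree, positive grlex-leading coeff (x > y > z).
3*x + 2*z + 2

Degree: the surface is flat (a plane), so deg p = 1.
Observable constraints: the surface avoids every integer y-axis point in the box; one z-axis crossing is at z = -1.
Solving for integer coefficients yields p as stated.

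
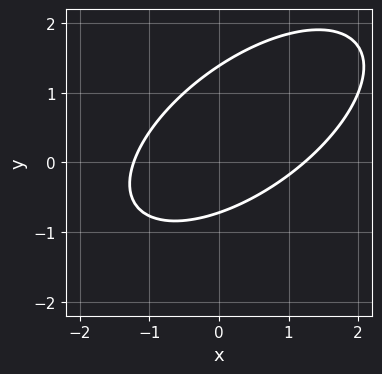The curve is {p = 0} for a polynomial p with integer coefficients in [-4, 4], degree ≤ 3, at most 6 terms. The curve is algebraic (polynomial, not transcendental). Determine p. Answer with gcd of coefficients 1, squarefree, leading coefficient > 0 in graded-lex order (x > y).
2*x^2 - 3*x*y + 3*y^2 - 2*y - 3

(a) deg p = 2. The shape is more complex than any degree-1 curve.
(b) The integer polynomial consistent with all of this is the stated p.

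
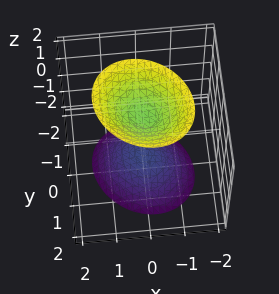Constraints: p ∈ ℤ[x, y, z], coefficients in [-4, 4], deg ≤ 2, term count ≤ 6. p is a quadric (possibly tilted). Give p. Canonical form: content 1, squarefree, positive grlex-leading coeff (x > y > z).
3*x^2 + x*y + 3*y^2 - 2*z^2 + 3

1. The picture has 2 separate pieces. Treating them together as one polynomial.
2. Degree: a generic line meets the surface in up to 2 points, so deg p = 2.
3. Observable constraints: it misses every integer gridline on the y-axis; it misses every integer gridline on the x-axis.
4. Together with the visible shape, these determine p as stated.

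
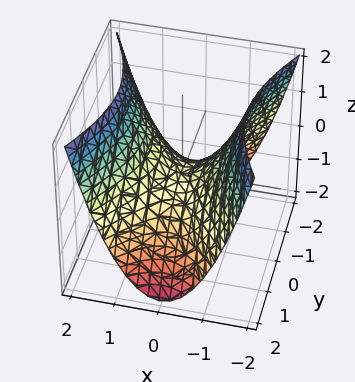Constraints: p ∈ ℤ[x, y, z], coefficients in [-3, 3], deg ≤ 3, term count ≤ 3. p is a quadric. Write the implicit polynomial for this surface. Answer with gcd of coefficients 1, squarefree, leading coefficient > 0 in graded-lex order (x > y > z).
2*x^2 - y^2 - 2*z

First, the degree is 2 — a saddle surface; a quadric.
Then, symmetries: the x ↦ −x reflection is a symmetry, so x appears only in even powers; the y ↦ −y reflection is a symmetry, so y appears only in even powers.
Next, against the integer gridlines: it crosses the y-axis at the gridline y = 0; one x-axis crossing is at x = 0; it meets the z-axis at z = 0 (among the integer gridlines).
Finally, the integer polynomial consistent with all of this is the stated p.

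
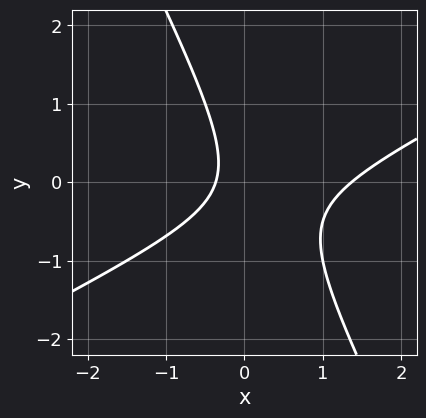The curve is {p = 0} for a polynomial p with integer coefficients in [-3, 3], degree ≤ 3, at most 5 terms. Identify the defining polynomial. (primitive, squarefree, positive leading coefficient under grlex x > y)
Degree: the shape is more complex than any degree-1 curve, so deg p = 2.
Observable constraints: the curve avoids every integer y-axis point in the box.
Putting this together gives p.

2*x^2 - 3*x*y - 2*y^2 - 2*x - 1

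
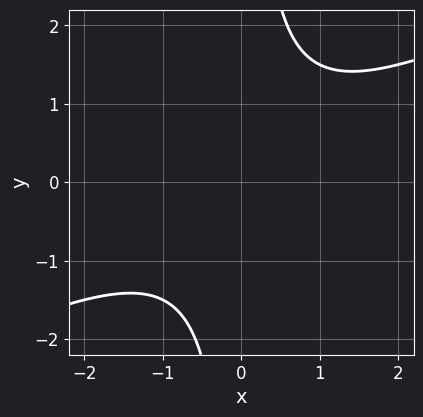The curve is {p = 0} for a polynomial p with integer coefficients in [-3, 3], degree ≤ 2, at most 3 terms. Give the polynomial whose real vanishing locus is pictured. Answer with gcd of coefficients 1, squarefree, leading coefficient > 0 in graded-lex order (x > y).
x^2 - 2*x*y + 2

(a) deg p = 2. The shape is more complex than any degree-1 curve.
(b) From the visible intercepts: no x-intercept at any integer in the box; the curve avoids every integer y-axis point in the box.
(c) Putting this together gives p.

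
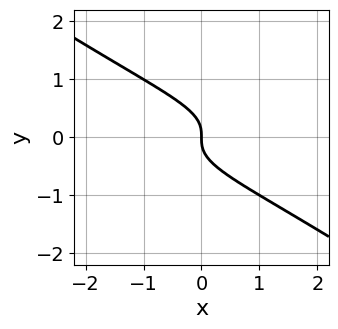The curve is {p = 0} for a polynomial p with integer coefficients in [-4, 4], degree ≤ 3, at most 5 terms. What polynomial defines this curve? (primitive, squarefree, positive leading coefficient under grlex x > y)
First, degree: the shape is more complex than any degree-2 curve, so deg p = 3.
Next, from the axis intercepts and sections: one y-axis crossing is at y = 0; it meets the x-axis at x = 0 (among the integer gridlines).
Finally, together with the visible shape, these determine p as stated.

2*x*y^2 + 3*y^3 + x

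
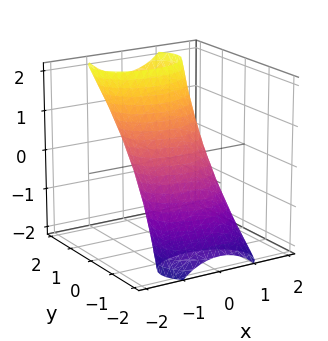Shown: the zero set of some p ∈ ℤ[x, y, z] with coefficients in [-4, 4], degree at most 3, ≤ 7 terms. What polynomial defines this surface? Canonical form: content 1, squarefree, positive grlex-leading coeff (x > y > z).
x^2 + 2*y^2 - 3*y*z + z^2 - 1

First, degree: no degree-1 surface has this shape, so deg p = 2.
Then, reading off the gridlines: the z-axis gridline crossings are at z ∈ {-1, 1}; among the integer gridlines, it crosses the x-axis at x ∈ {-1, 1}.
Finally, putting this together gives p.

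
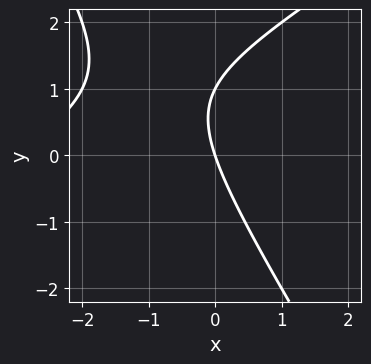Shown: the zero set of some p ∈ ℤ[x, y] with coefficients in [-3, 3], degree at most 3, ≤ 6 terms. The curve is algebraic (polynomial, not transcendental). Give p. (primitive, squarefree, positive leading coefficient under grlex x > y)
x^2 - x*y - y^2 + 3*x + y

The degree is 2 — no degree-1 curve has this shape.
Observable constraints: it crosses the x-axis at the gridline x = 0; among the integer gridlines, it crosses the y-axis at y ∈ {0, 1}.
The integer polynomial consistent with all of this is the stated p.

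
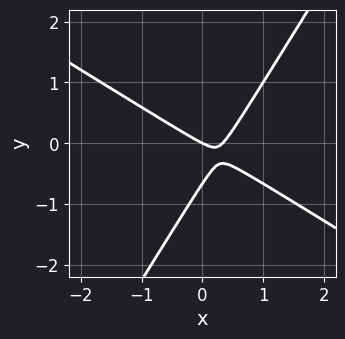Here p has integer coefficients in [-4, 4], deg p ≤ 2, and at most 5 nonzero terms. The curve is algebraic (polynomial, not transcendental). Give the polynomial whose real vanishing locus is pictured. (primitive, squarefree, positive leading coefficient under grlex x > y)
3*x^2 + 3*x*y - 3*y^2 - x - 2*y

1. deg p = 2.
2. From the axis intercepts and sections: it meets the y-axis at y = 0 (among the integer gridlines); it meets the x-axis at x = 0 (among the integer gridlines).
3. The integer polynomial consistent with all of this is the stated p.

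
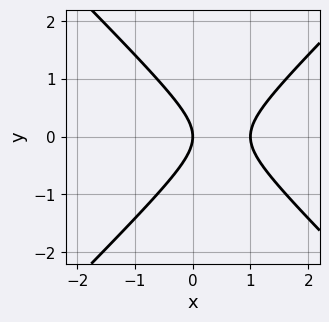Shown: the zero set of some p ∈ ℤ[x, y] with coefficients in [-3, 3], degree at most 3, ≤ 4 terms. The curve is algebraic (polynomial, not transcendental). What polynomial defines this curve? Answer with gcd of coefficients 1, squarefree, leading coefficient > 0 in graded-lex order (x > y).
1. The degree is 2 — the shape is more complex than any degree-1 curve.
2. Symmetries: mirror symmetry y ↦ −y ⇒ only even powers of y.
3. Against the integer gridlines: one y-axis crossing is at y = 0; among the integer gridlines, it crosses the x-axis at x ∈ {0, 1}.
4. Solving for integer coefficients yields p as stated.

x^2 - y^2 - x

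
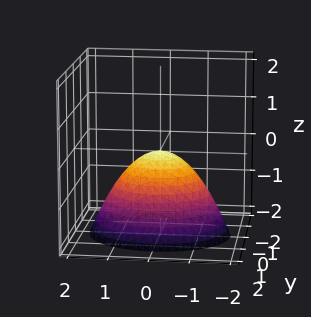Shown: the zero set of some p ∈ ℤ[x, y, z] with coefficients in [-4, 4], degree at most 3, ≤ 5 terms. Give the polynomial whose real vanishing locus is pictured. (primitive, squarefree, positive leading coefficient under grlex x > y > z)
2*x^2 + 3*y^2 + 3*z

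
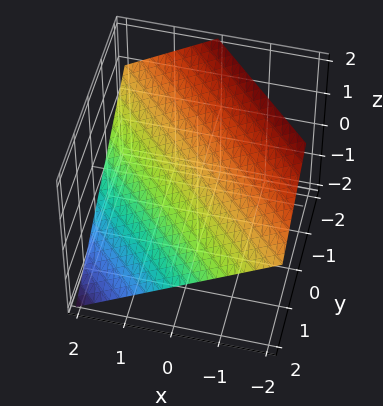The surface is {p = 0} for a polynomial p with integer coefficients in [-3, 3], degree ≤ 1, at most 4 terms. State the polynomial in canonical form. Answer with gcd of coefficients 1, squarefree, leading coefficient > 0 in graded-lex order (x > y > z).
(a) deg p = 1. Every cross-section is a straight line — this is a plane.
(b) From the visible intercepts: it meets the y-axis at y = 1 (among the integer gridlines); one x-axis crossing is at x = 1.
(c) Matching integer coefficients to the picture gives p.

2*x + 2*y + 3*z - 2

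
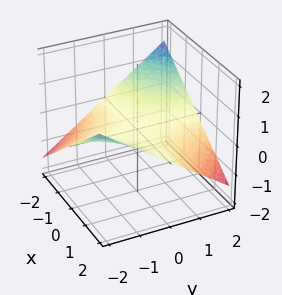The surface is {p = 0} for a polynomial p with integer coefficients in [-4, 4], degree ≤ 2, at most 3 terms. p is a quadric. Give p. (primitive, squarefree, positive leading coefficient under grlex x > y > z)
Degree: a saddle surface; a quadric, so deg p = 2.
From the visible intercepts: the visible y-axis segment lies entirely on the surface; the visible x-axis segment lies entirely on the surface.
Matching integer coefficients to the picture gives p.

x*y + 3*z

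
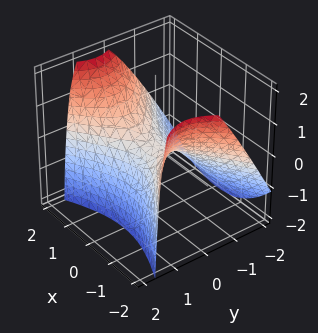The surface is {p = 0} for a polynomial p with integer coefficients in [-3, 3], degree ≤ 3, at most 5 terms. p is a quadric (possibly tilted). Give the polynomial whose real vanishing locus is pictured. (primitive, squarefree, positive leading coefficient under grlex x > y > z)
x^2 - 2*y^2 + y*z - 2*z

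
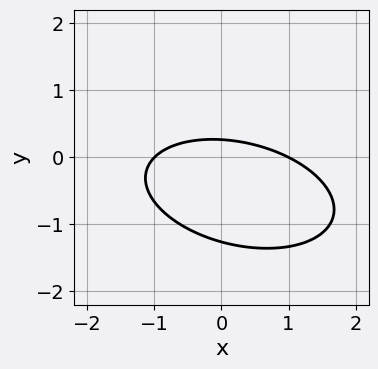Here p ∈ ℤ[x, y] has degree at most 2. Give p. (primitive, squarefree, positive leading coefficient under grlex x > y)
1. deg p = 2. No degree-1 curve has this shape.
2. From the axis intercepts and sections: among the integer gridlines, it crosses the x-axis at x ∈ {-1, 1}.
3. Assembling these constraints gives the stated polynomial.

x^2 + x*y + 3*y^2 + 3*y - 1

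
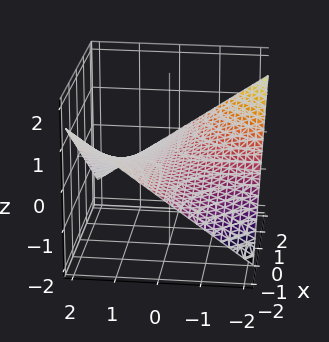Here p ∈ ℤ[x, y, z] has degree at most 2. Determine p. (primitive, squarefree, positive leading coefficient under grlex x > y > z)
x*y + 3*z

1. deg p = 2. A hyperbolic paraboloid; a quadric.
2. Against the integer gridlines: every point of the y-axis in the box is on the surface; it meets the z-axis at z = 0 (among the integer gridlines); the visible x-axis segment lies entirely on the surface.
3. Assembling these constraints gives the stated polynomial.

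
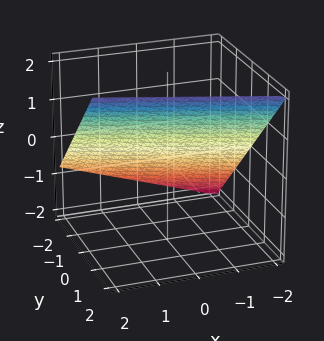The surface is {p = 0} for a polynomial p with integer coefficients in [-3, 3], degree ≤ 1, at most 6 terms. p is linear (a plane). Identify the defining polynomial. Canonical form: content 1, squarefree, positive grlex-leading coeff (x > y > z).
x + 3*y - 3*z + 2

1. deg p = 1. The surface is flat (a plane).
2. Checking where it meets the axes: one x-axis crossing is at x = -2.
3. Fitting integer coefficients to these (and the overall shape) gives p.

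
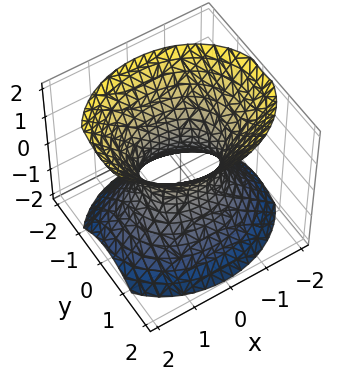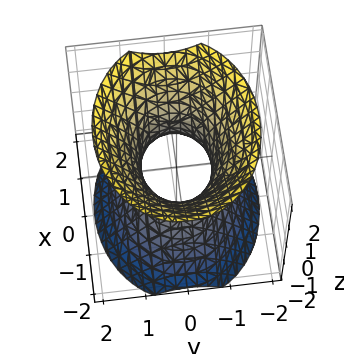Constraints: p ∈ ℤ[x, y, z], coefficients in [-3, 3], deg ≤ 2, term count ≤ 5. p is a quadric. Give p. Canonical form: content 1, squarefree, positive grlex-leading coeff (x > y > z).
First, deg p = 2. An hourglass — one-sheet hyperboloid; a quadric.
Next, symmetries: mirror symmetry y ↦ −y ⇒ only even powers of y; the z ↦ −z reflection is a symmetry, so z appears only in even powers; the x ↦ −x reflection is a symmetry, so x appears only in even powers.
Then, from the axis intercepts and sections: the surface avoids every integer z-axis point in the box; the x-axis gridline crossings are at x ∈ {-1, 1}.
Finally, the integer polynomial consistent with all of this is the stated p.

2*x^2 + 3*y^2 - 2*z^2 - 2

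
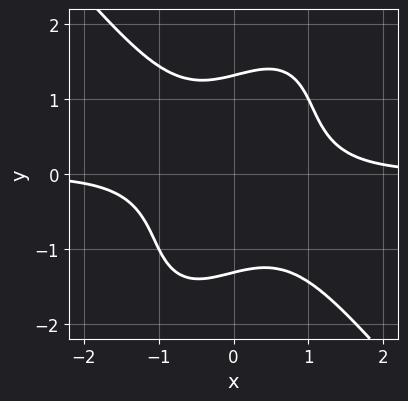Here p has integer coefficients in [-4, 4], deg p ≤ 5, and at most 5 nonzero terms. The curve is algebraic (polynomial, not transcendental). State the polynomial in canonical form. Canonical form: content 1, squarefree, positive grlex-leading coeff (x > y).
3*x^3*y - x*y^3 + y^4 - 3

1. The degree is 4 — no degree-3 curve has this shape.
2. Against the integer gridlines: no x-intercept at any integer in the box.
3. Together with the visible shape, these determine p as stated.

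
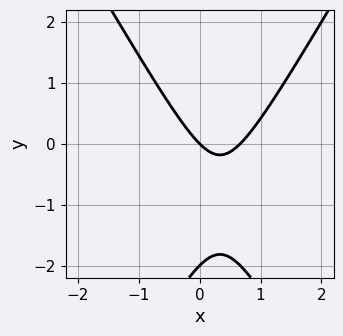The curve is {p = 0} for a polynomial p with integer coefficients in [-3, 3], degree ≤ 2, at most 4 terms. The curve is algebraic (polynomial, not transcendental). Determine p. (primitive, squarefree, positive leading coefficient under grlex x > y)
1. deg p = 2. No degree-1 curve has this shape.
2. Reading off the gridlines: among the integer gridlines, it crosses the y-axis at y ∈ {-2, 0}; it meets the x-axis at x = 0 (among the integer gridlines).
3. Assembling these constraints gives the stated polynomial.

3*x^2 - y^2 - 2*x - 2*y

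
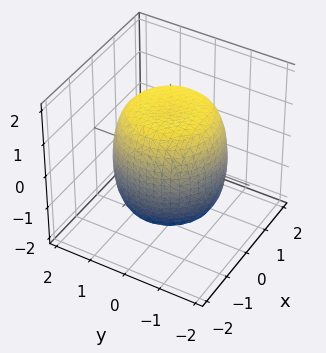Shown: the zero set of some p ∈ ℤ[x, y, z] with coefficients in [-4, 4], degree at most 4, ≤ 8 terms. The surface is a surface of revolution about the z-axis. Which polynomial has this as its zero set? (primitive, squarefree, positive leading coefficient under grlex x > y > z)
1. Degree: no degree-3 surface has this shape, so deg p = 4.
2. Symmetry: the surface is invariant under rotation about z: p = q(x² + y², z).
3. Reading off the gridlines: a circular section at z = 1 has radius between 1 and 2.
4. These observations pin down the coefficients.

x^4 + 2*x^2*y^2 + y^4 - x^2 - y^2 + z^2 - 2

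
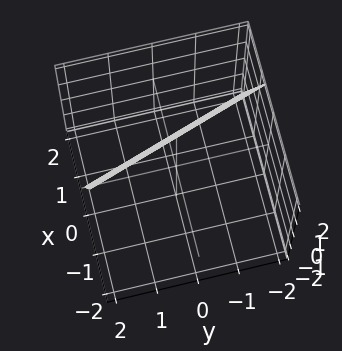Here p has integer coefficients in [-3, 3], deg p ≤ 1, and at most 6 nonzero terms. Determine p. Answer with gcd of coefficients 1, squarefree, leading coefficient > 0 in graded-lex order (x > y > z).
3*x + y + z - 2

1. Degree: every cross-section is a straight line — this is a plane, so deg p = 1.
2. Observable constraints: it meets the z-axis at z = 2 (among the integer gridlines); one y-axis crossing is at y = 2.
3. Solving for integer coefficients yields p as stated.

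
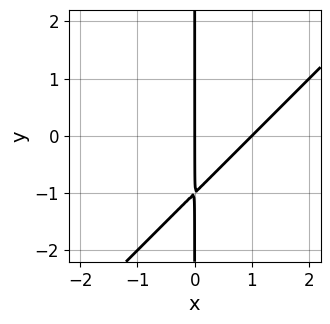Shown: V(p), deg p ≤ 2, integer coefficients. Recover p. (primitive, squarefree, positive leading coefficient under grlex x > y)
x^2 - x*y - x

(a) The degree is 2 — a generic line meets the curve in up to 2 points.
(b) Reading off the gridlines: every point of the y-axis in the box is on the curve; the x-axis gridline crossings are at x ∈ {0, 1}.
(c) Matching integer coefficients to the picture gives p.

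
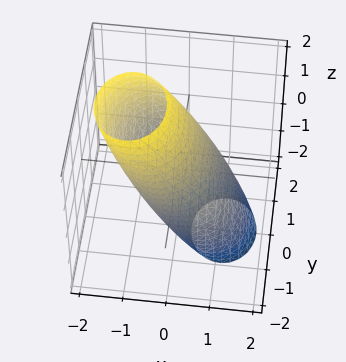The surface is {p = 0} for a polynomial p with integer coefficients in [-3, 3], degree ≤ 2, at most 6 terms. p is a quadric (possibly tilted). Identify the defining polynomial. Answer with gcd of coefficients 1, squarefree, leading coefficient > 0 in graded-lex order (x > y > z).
3*x^2 + 3*x*z + 2*y^2 + z^2 - 3

First, deg p = 2. A generic line meets the surface in up to 2 points.
Next, from the axis intercepts and sections: among the integer gridlines, it crosses the x-axis at x ∈ {-1, 1}.
Finally, together with the visible shape, these determine p as stated.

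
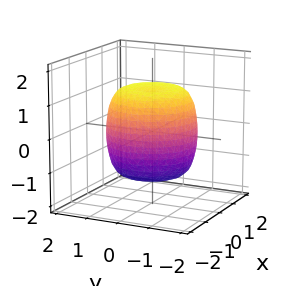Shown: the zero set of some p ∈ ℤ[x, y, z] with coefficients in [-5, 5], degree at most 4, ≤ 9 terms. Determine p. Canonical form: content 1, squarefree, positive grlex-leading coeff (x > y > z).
Degree: no degree-3 surface has this shape, so deg p = 4.
Symmetry: every cross-section ⟂ z is a circle, so x, y appear only via x² + y².
Checking where it meets the axes: a circular section at z = 1 has radius between 1 and 2.
These observations pin down the coefficients.

2*x^4 + 4*x^2*y^2 + 2*y^4 - 2*x^2 - 2*y^2 + 2*z^2 - 3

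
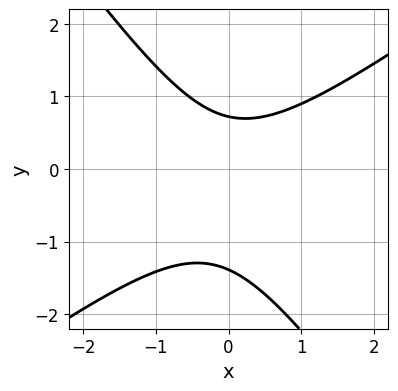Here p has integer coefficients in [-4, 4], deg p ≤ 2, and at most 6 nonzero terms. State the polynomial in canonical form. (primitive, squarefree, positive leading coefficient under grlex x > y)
1. Degree: no degree-1 curve has this shape, so deg p = 2.
2. Reading off the gridlines: no x-intercept at any integer in the box.
3. Putting this together gives p.

3*x^2 - 2*x*y - 3*y^2 - 2*y + 3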